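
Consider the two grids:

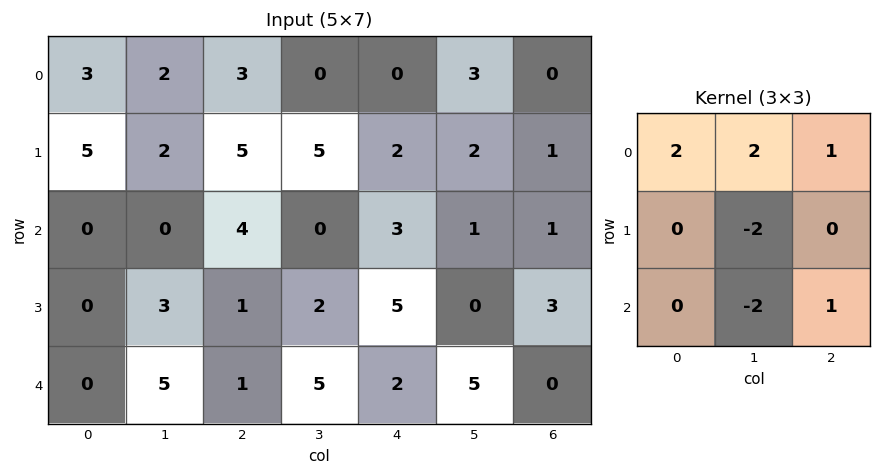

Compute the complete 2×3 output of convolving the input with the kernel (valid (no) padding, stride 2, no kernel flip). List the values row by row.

Output[0,0]: The receptive field on the input at this output position is [3 2 3 / 5 2 5 / 0 0 4]. Elementwise product with the kernel and sum: 3·2 + 2·2 + 3·1 + 2·-2 + 0·-2 + 4·1.

13 -1 1
-11 -1 -1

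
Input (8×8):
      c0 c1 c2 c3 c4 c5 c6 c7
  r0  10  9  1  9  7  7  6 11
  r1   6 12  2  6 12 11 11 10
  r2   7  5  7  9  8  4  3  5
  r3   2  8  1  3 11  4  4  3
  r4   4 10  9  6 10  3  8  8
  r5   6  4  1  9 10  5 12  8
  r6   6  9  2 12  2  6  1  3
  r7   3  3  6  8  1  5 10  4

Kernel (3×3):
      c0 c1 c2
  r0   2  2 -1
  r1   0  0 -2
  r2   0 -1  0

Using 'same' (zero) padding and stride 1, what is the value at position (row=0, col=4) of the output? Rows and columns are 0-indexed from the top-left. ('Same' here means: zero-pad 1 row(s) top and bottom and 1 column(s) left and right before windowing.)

-26

The receptive field on the zero-padded input at this output position is [0 0 0 / 9 7 7 / 6 12 11]. Elementwise product with the kernel and sum: 0·2 + 0·2 + 0·-1 + 7·-2 + 12·-1.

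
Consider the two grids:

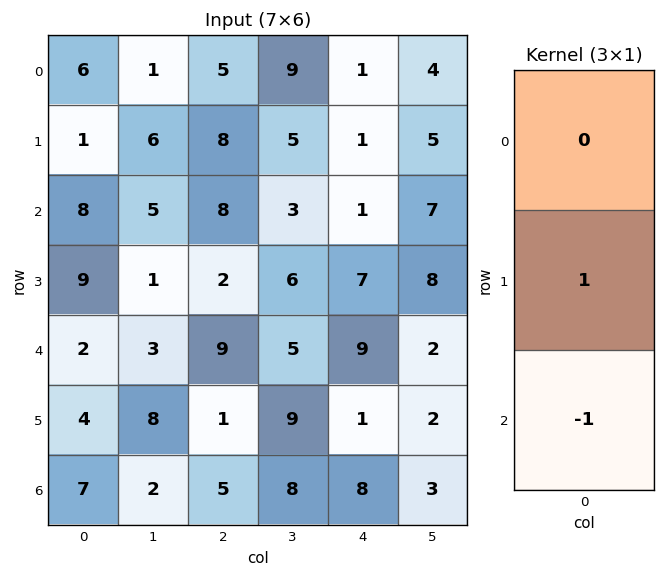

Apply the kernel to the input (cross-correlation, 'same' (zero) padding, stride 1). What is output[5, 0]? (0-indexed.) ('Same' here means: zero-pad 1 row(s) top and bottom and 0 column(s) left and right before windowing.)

-3

The receptive field on the zero-padded input at this output position is [2 / 4 / 7]. Elementwise product with the kernel and sum: 4·1 + 7·-1.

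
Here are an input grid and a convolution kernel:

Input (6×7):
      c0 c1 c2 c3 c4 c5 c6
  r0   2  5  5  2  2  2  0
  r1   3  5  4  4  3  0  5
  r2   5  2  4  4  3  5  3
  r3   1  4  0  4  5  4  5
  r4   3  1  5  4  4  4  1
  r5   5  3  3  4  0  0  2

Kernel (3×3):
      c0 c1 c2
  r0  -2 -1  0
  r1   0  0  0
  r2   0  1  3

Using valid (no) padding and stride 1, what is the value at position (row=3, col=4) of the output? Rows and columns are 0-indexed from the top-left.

The receptive field on the input at this output position is [5 4 5 / 4 4 1 / 0 0 2]. Elementwise product with the kernel and sum: 5·-2 + 4·-1 + 0·1 + 2·3.

-8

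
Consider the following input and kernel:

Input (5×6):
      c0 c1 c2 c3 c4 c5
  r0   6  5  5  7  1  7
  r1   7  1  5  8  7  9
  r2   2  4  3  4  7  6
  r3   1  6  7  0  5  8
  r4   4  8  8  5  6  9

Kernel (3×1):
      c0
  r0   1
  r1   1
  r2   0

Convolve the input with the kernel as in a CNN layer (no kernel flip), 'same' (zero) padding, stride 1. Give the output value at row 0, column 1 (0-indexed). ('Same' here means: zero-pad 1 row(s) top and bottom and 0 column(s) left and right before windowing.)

5

The receptive field on the zero-padded input at this output position is [0 / 5 / 1]. Elementwise product with the kernel and sum: 0·1 + 5·1.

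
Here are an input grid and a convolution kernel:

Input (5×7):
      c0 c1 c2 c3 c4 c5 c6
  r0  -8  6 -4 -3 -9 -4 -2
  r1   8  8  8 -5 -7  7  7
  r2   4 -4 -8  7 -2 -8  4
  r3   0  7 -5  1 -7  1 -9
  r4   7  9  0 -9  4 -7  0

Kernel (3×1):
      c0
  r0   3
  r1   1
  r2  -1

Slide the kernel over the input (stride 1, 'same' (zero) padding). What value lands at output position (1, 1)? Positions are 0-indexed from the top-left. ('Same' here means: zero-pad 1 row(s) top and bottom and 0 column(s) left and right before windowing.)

The receptive field on the zero-padded input at this output position is [6 / 8 / -4]. Elementwise product with the kernel and sum: 6·3 + 8·1 + -4·-1.

30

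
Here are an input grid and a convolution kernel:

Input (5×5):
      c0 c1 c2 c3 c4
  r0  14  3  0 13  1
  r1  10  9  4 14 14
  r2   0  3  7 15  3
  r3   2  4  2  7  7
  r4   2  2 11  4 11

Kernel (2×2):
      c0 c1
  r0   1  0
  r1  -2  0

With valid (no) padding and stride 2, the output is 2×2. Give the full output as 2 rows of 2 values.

Output[0,0]: The receptive field on the input at this output position is [14 3 / 10 9]. Elementwise product with the kernel and sum: 14·1 + 10·-2.

-6 -8
-4 3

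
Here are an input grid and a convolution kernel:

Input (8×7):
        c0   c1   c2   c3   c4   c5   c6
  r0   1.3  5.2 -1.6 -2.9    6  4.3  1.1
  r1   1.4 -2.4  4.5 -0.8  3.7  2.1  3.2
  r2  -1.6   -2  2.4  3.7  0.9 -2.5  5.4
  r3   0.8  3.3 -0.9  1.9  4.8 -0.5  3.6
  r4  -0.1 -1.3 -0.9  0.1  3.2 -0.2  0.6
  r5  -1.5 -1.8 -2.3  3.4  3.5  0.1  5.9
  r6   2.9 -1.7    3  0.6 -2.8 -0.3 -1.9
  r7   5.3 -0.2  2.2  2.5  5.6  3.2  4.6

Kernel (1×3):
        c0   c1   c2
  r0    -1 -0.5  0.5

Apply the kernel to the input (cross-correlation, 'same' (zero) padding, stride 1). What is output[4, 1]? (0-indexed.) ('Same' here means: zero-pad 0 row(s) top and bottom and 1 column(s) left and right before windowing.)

The receptive field on the zero-padded input at this output position is [-0.1 -1.3 -0.9]. Elementwise product with the kernel and sum: -0.1·-1 + -1.3·-0.5 + -0.9·0.5.

0.3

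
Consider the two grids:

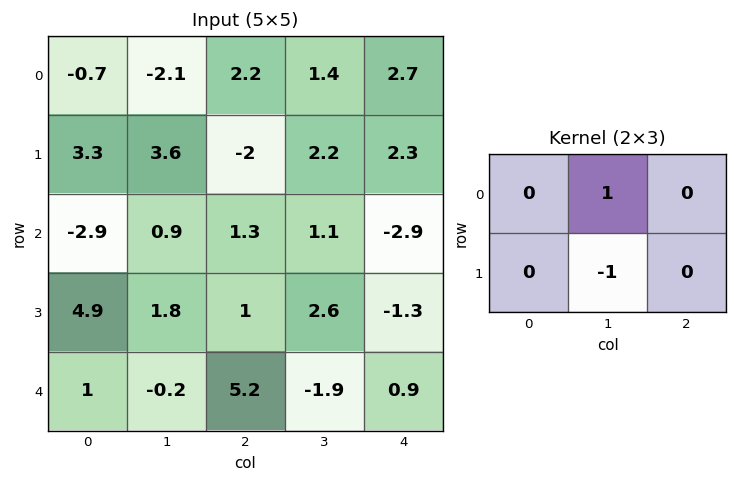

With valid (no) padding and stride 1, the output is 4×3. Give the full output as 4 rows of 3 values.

-5.7 4.2 -0.8
2.7 -3.3 1.1
-0.9 0.3 -1.5
2 -4.2 4.5

Output[0,0]: The receptive field on the input at this output position is [-0.7 -2.1 2.2 / 3.3 3.6 -2]. Elementwise product with the kernel and sum: -2.1·1 + 3.6·-1.
Output[0,1]: The receptive field on the input at this output position is [-2.1 2.2 1.4 / 3.6 -2 2.2]. Elementwise product with the kernel and sum: 2.2·1 + -2·-1.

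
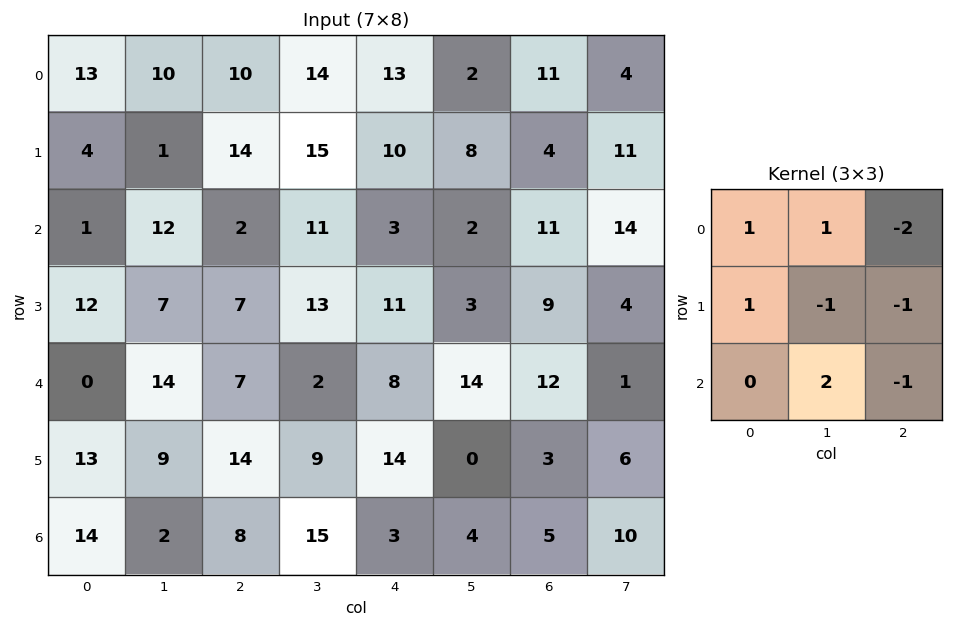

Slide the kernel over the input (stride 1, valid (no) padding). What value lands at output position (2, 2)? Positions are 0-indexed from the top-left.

The receptive field on the input at this output position is [2 11 3 / 7 13 11 / 7 2 8]. Elementwise product with the kernel and sum: 2·1 + 11·1 + 3·-2 + 7·1 + 13·-1 + 11·-1 + 2·2 + 8·-1.

-14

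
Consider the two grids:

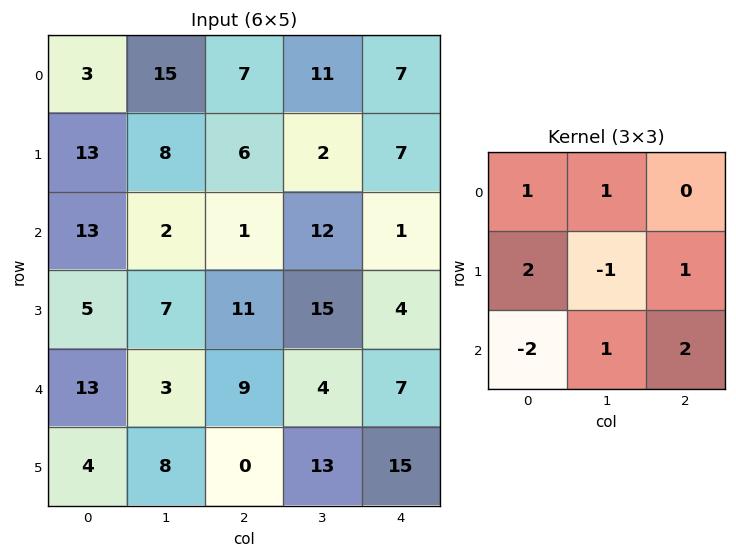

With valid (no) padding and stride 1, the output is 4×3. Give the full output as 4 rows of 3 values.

Output[0,0]: The receptive field on the input at this output position is [3 15 7 / 13 8 6 / 13 2 1]. Elementwise product with the kernel and sum: 3·1 + 15·1 + 13·2 + 8·-1 + 6·1 + 13·-2 + 2·1 + 1·2.

20 55 47
65 56 0
24 32 24
44 29 90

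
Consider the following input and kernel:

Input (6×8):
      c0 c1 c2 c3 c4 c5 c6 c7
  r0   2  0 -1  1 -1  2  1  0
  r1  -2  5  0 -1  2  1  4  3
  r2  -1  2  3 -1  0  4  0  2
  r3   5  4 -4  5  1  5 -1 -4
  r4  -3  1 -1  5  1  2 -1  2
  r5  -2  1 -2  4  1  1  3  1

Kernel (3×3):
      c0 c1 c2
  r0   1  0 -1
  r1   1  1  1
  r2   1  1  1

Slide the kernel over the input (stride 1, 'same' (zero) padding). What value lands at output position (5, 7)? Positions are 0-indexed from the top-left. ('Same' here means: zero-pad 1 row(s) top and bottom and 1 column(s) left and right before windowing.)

The receptive field on the zero-padded input at this output position is [-1 2 0 / 3 1 0 / 0 0 0]. Elementwise product with the kernel and sum: -1·1 + 0·-1 + 3·1 + 1·1 + 0·1 + 0·1 + 0·1 + 0·1.

3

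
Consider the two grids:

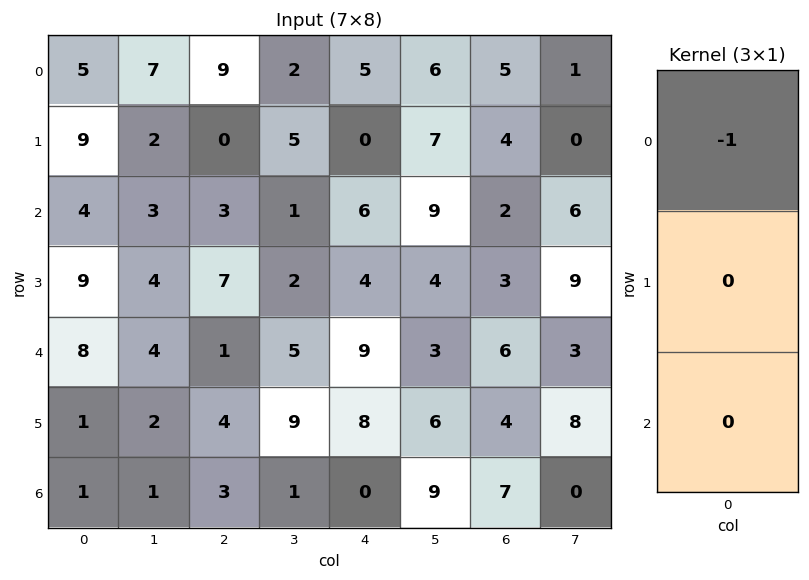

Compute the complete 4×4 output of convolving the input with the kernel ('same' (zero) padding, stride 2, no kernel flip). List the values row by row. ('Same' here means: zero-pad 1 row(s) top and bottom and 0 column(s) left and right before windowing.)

0 0 0 0
-9 0 0 -4
-9 -7 -4 -3
-1 -4 -8 -4

Output[0,0]: The receptive field on the zero-padded input at this output position is [0 / 5 / 9]. Elementwise product with the kernel and sum: 0·-1.
Output[0,1]: The receptive field on the zero-padded input at this output position is [0 / 9 / 0]. Elementwise product with the kernel and sum: 0·-1.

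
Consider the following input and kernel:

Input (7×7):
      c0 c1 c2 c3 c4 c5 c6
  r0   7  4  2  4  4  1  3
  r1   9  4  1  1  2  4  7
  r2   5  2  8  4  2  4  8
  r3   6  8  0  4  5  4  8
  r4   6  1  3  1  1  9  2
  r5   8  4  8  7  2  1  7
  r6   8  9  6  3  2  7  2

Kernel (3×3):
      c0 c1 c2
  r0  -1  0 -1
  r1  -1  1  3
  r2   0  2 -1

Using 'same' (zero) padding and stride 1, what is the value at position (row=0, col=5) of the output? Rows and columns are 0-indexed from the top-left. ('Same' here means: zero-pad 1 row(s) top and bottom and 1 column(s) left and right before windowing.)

The receptive field on the zero-padded input at this output position is [0 0 0 / 4 1 3 / 2 4 7]. Elementwise product with the kernel and sum: 0·-1 + 0·-1 + 4·-1 + 1·1 + 3·3 + 4·2 + 7·-1.

7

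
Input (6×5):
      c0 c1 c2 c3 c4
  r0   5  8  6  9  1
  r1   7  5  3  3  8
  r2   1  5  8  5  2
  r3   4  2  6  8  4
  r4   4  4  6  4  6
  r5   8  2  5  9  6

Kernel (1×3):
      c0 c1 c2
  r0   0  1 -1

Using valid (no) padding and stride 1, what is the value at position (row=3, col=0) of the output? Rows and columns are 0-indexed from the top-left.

-4

The receptive field on the input at this output position is [4 2 6]. Elementwise product with the kernel and sum: 2·1 + 6·-1.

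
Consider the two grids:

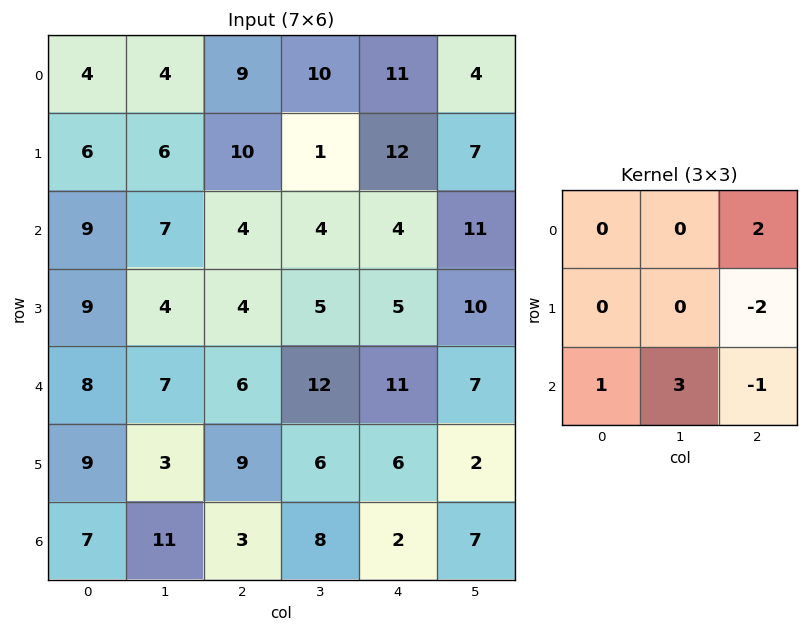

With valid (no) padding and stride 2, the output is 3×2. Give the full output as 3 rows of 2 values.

24 10
23 29
31 35

Output[0,0]: The receptive field on the input at this output position is [4 4 9 / 6 6 10 / 9 7 4]. Elementwise product with the kernel and sum: 9·2 + 10·-2 + 9·1 + 7·3 + 4·-1.
Output[0,1]: The receptive field on the input at this output position is [9 10 11 / 10 1 12 / 4 4 4]. Elementwise product with the kernel and sum: 11·2 + 12·-2 + 4·1 + 4·3 + 4·-1.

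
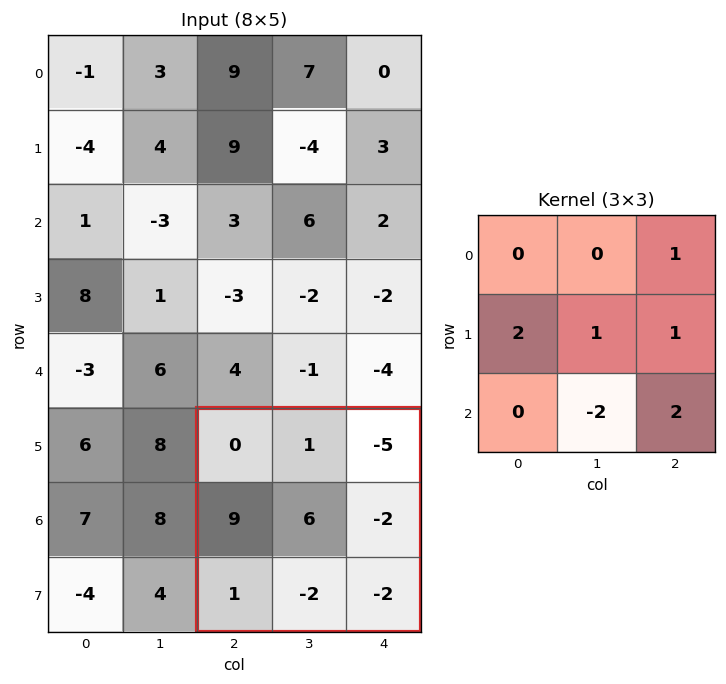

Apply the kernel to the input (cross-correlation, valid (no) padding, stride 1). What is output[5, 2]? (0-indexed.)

The receptive field on the input at this output position is [0 1 -5 / 9 6 -2 / 1 -2 -2]. Elementwise product with the kernel and sum: -5·1 + 9·2 + 6·1 + -2·1 + -2·-2 + -2·2.

17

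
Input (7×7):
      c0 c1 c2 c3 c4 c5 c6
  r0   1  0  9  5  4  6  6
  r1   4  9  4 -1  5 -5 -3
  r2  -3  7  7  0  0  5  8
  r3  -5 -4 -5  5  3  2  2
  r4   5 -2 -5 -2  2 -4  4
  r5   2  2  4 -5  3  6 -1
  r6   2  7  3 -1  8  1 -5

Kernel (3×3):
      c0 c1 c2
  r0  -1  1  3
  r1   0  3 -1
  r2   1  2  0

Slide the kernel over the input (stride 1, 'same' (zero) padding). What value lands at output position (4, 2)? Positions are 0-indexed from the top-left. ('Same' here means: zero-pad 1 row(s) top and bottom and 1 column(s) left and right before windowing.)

11

The receptive field on the zero-padded input at this output position is [-4 -5 5 / -2 -5 -2 / 2 4 -5]. Elementwise product with the kernel and sum: -4·-1 + -5·1 + 5·3 + -5·3 + -2·-1 + 2·1 + 4·2.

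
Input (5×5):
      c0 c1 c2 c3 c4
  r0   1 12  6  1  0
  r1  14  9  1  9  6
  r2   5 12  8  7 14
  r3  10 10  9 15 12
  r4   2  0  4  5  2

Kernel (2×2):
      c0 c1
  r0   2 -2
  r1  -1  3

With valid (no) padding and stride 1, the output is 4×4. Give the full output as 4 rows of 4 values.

Output[0,0]: The receptive field on the input at this output position is [1 12 / 14 9]. Elementwise product with the kernel and sum: 1·2 + 12·-2 + 14·-1 + 9·3.

-9 6 36 11
41 28 -3 41
6 25 38 7
-2 14 -1 7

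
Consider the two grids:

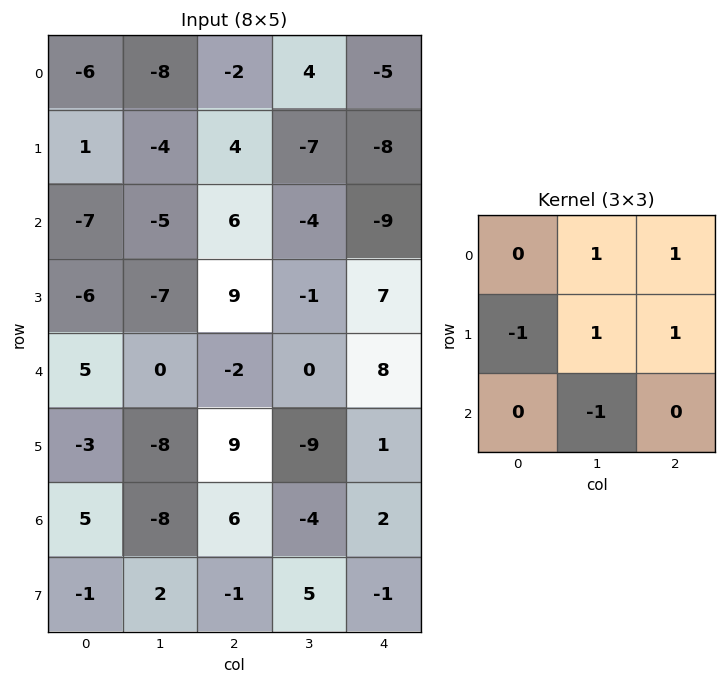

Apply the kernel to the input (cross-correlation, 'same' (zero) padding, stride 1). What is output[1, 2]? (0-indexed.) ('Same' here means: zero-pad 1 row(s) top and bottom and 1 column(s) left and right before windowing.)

-3

The receptive field on the zero-padded input at this output position is [-8 -2 4 / -4 4 -7 / -5 6 -4]. Elementwise product with the kernel and sum: -2·1 + 4·1 + -4·-1 + 4·1 + -7·1 + 6·-1.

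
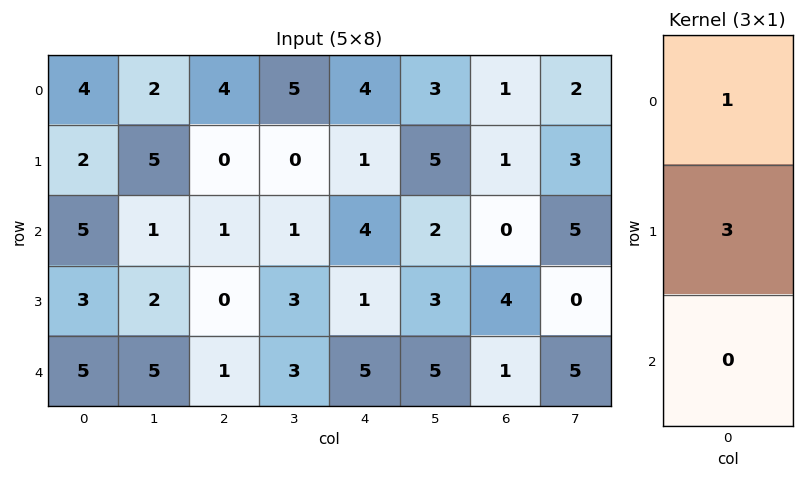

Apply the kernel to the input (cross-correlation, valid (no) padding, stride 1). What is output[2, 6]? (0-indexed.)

The receptive field on the input at this output position is [0 / 4 / 1]. Elementwise product with the kernel and sum: 0·1 + 4·3.

12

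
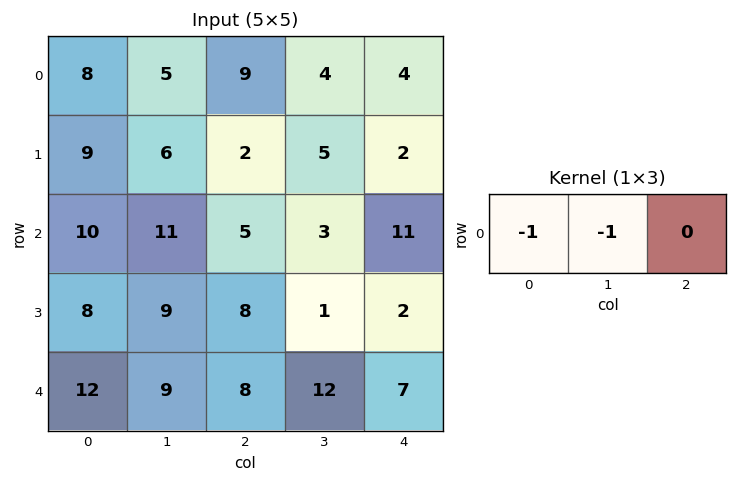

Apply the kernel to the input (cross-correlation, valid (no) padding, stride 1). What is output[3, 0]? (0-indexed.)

The receptive field on the input at this output position is [8 9 8]. Elementwise product with the kernel and sum: 8·-1 + 9·-1.

-17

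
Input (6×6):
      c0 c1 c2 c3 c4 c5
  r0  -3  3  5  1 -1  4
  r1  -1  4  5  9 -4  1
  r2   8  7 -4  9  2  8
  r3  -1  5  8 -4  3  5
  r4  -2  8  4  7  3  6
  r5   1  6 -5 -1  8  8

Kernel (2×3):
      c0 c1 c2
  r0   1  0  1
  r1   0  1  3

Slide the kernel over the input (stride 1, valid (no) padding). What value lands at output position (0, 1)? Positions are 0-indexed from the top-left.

The receptive field on the input at this output position is [3 5 1 / 4 5 9]. Elementwise product with the kernel and sum: 3·1 + 1·1 + 5·1 + 9·3.

36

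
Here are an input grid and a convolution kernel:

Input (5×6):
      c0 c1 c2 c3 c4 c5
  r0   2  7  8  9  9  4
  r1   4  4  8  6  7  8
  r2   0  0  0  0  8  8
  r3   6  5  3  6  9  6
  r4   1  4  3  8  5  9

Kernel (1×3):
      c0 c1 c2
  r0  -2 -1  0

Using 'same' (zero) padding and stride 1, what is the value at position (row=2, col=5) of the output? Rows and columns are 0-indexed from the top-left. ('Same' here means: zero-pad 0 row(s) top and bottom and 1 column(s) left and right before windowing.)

The receptive field on the zero-padded input at this output position is [8 8 0]. Elementwise product with the kernel and sum: 8·-2 + 8·-1.

-24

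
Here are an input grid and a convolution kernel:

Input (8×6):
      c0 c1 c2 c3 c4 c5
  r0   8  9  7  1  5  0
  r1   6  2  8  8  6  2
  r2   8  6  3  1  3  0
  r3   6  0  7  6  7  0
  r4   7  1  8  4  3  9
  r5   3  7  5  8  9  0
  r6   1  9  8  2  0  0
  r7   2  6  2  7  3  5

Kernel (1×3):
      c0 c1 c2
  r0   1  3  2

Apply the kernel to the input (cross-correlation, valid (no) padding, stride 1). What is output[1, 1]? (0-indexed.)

The receptive field on the input at this output position is [2 8 8]. Elementwise product with the kernel and sum: 2·1 + 8·3 + 8·2.

42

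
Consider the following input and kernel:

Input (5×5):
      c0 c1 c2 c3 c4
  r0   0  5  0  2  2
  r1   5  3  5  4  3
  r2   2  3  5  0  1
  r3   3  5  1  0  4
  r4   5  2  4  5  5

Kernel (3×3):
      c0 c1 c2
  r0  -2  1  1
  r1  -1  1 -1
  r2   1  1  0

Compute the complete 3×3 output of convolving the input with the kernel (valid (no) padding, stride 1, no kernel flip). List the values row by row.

Output[0,0]: The receptive field on the input at this output position is [0 5 0 / 5 3 5 / 2 3 5]. Elementwise product with the kernel and sum: 0·-2 + 5·1 + 0·1 + 5·-1 + 3·1 + 5·-1 + 2·1 + 3·1.
Output[0,1]: The receptive field on the input at this output position is [5 0 2 / 3 5 4 / 3 5 0]. Elementwise product with the kernel and sum: 5·-2 + 0·1 + 2·1 + 3·-1 + 5·1 + 4·-1 + 3·1 + 5·1.

3 -2 5
2 11 -8
12 1 -5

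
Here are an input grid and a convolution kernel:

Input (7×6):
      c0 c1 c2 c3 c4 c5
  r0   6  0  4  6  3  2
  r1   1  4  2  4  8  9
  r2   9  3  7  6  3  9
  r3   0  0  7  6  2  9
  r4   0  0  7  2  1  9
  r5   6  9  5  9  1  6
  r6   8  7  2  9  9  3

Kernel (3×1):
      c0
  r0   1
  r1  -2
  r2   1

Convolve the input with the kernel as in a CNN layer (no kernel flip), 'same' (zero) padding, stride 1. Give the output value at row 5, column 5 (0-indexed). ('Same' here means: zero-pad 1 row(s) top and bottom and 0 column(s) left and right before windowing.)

0

The receptive field on the zero-padded input at this output position is [9 / 6 / 3]. Elementwise product with the kernel and sum: 9·1 + 6·-2 + 3·1.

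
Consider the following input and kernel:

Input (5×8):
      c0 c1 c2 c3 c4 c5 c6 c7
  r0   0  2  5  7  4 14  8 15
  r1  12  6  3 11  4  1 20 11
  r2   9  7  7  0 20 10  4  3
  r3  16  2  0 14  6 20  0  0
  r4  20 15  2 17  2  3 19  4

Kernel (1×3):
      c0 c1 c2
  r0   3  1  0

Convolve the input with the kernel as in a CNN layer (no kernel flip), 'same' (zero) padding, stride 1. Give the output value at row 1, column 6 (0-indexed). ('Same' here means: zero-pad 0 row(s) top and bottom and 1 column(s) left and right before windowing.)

23

The receptive field on the zero-padded input at this output position is [1 20 11]. Elementwise product with the kernel and sum: 1·3 + 20·1.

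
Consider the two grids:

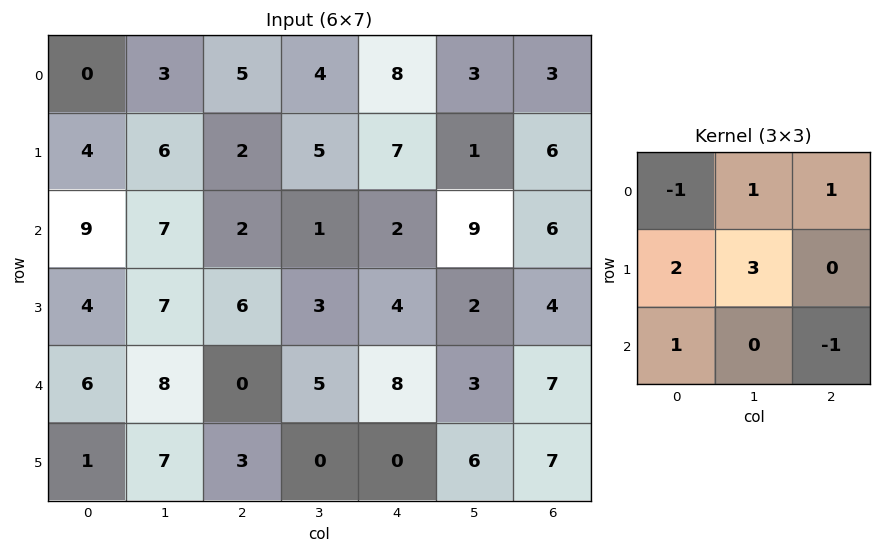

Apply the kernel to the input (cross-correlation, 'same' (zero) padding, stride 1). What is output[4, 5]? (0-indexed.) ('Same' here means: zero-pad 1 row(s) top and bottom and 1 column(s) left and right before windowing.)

20

The receptive field on the zero-padded input at this output position is [4 2 4 / 8 3 7 / 0 6 7]. Elementwise product with the kernel and sum: 4·-1 + 2·1 + 4·1 + 8·2 + 3·3 + 0·1 + 7·-1.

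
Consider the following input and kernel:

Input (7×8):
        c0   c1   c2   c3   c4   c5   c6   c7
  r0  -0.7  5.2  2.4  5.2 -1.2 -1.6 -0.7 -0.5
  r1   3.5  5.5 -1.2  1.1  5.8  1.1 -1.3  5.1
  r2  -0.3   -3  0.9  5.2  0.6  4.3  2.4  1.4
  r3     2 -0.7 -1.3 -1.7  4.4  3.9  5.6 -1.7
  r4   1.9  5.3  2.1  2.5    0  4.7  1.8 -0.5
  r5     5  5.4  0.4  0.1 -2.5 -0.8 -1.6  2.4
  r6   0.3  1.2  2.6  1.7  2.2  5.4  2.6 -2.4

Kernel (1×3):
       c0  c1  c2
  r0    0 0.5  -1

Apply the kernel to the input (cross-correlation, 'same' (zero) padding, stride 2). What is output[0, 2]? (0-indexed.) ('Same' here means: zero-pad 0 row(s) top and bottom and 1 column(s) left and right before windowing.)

The receptive field on the zero-padded input at this output position is [5.2 -1.2 -1.6]. Elementwise product with the kernel and sum: -1.2·0.5 + -1.6·-1.

1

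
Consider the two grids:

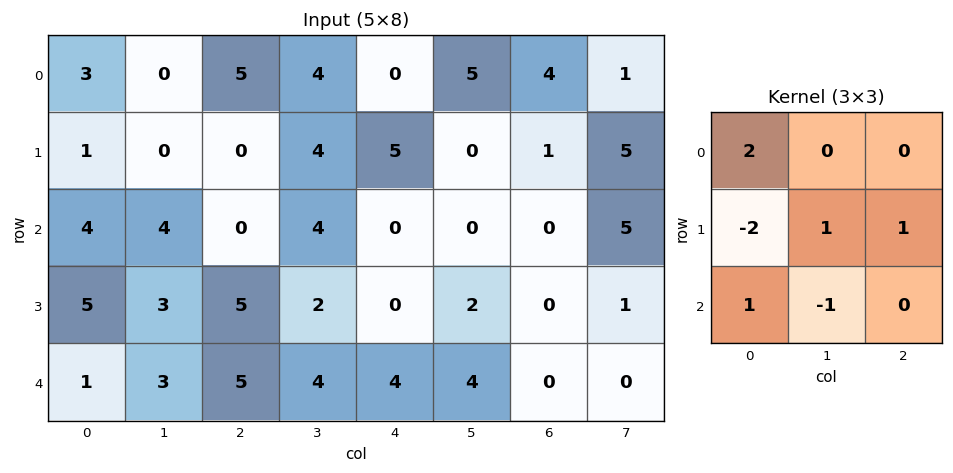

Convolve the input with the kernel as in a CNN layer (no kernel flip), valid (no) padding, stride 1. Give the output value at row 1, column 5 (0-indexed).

7

The receptive field on the input at this output position is [0 1 5 / 0 0 5 / 2 0 1]. Elementwise product with the kernel and sum: 0·2 + 0·-2 + 0·1 + 5·1 + 2·1 + 0·-1.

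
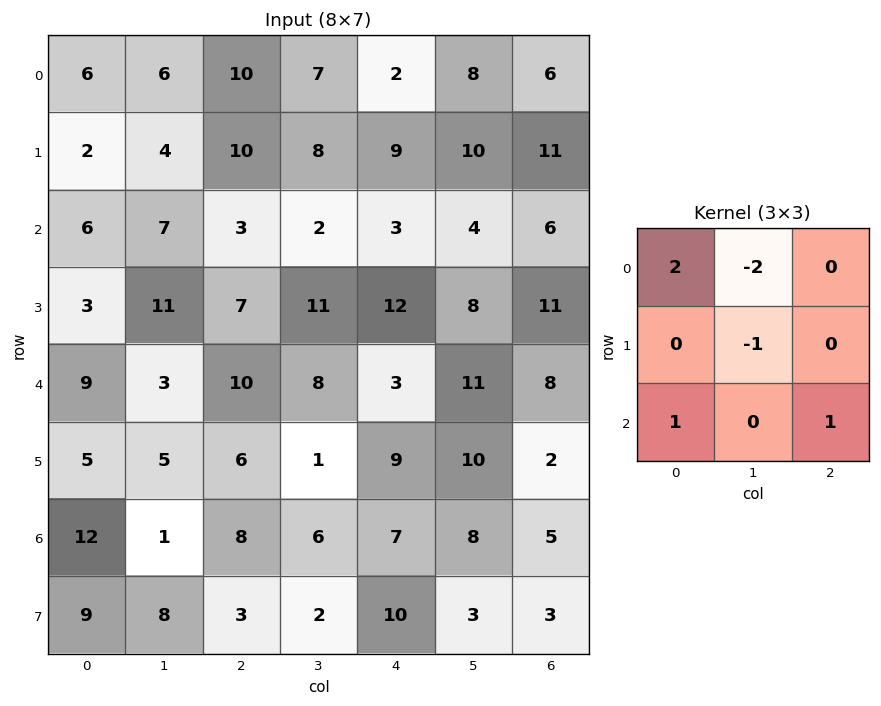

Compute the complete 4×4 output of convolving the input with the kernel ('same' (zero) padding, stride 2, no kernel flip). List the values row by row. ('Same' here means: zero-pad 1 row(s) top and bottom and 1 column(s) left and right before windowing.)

Output[0,0]: The receptive field on the zero-padded input at this output position is [0 0 0 / 0 6 6 / 0 2 4]. Elementwise product with the kernel and sum: 0·2 + 0·-2 + 6·-1 + 0·1 + 4·1.

-2 2 16 4
1 7 14 0
-10 4 6 -4
-14 0 -18 14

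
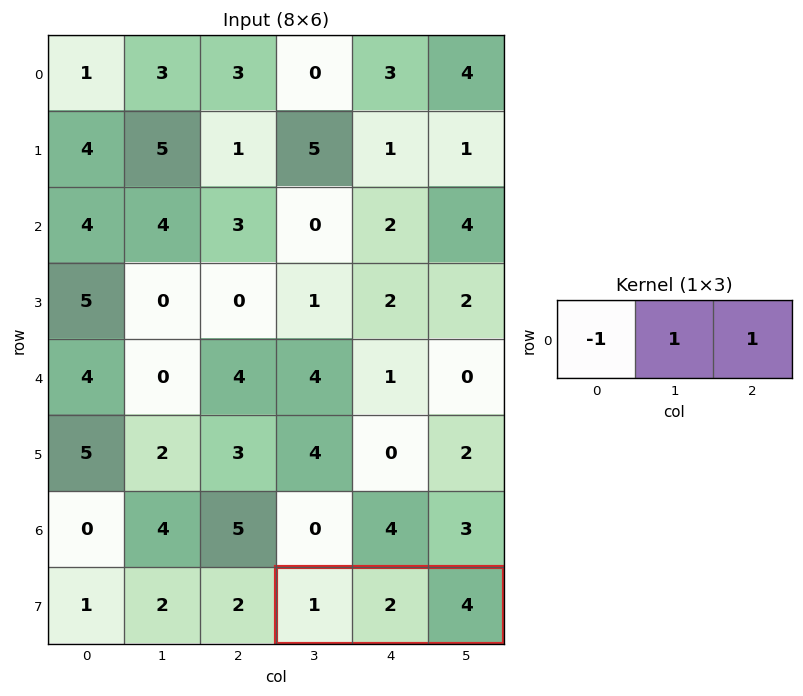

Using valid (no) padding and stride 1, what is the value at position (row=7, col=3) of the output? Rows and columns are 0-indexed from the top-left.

The receptive field on the input at this output position is [1 2 4]. Elementwise product with the kernel and sum: 1·-1 + 2·1 + 4·1.

5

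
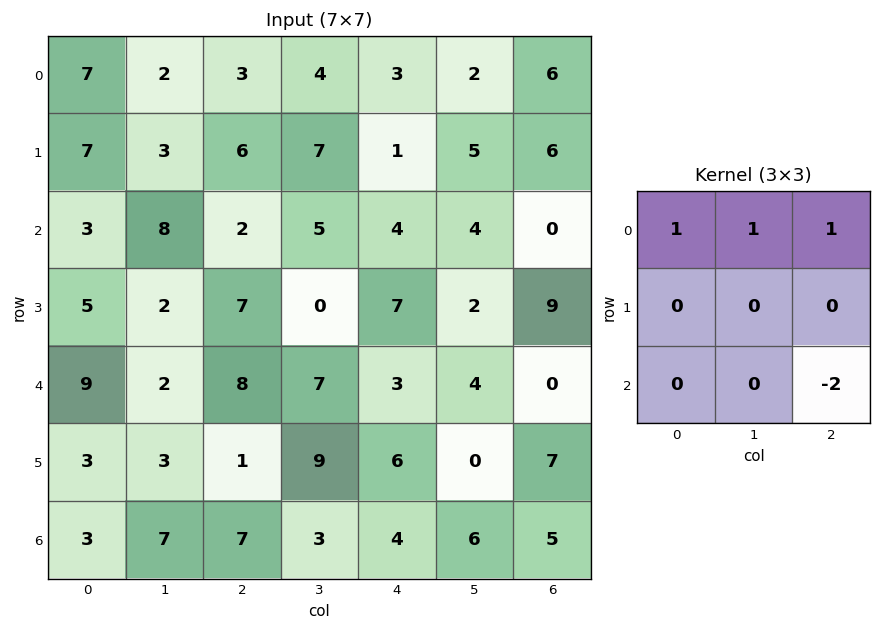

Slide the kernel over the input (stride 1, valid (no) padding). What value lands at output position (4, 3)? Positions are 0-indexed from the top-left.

The receptive field on the input at this output position is [7 3 4 / 9 6 0 / 3 4 6]. Elementwise product with the kernel and sum: 7·1 + 3·1 + 4·1 + 6·-2.

2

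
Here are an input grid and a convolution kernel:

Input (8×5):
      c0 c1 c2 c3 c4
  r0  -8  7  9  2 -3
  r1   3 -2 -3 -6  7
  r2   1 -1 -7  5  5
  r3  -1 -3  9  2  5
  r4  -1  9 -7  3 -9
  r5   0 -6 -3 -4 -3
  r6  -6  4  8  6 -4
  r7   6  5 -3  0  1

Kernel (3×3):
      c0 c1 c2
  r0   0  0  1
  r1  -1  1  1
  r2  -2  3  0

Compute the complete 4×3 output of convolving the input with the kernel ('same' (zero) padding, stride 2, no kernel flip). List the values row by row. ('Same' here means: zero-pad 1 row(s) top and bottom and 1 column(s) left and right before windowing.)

Output[0,0]: The receptive field on the zero-padded input at this output position is [0 0 0 / 0 -8 7 / 0 3 -2]. Elementwise product with the kernel and sum: 0·1 + 0·-1 + -8·1 + 7·1 + 0·-2 + 3·3.

8 -1 28
-5 26 11
5 -8 -13
10 -13 -7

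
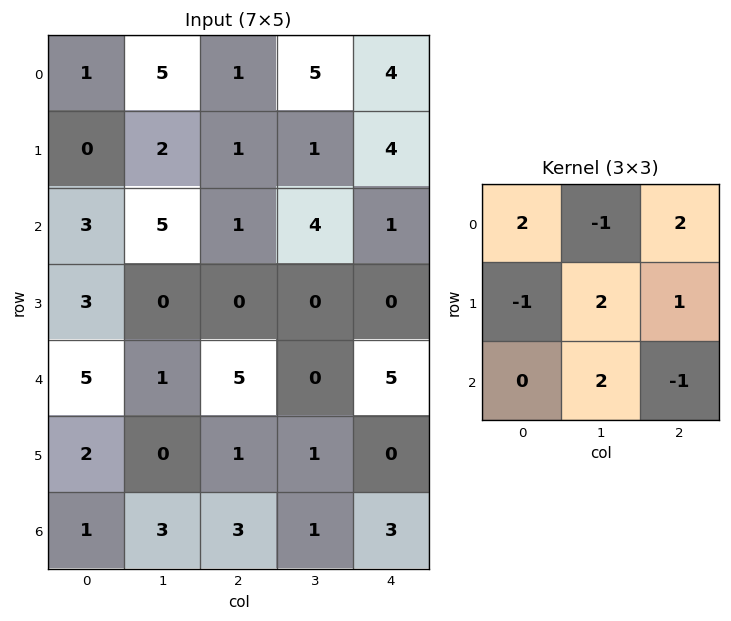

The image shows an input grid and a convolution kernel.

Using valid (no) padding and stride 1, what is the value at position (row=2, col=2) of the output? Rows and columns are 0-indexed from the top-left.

-5

The receptive field on the input at this output position is [1 4 1 / 0 0 0 / 5 0 5]. Elementwise product with the kernel and sum: 1·2 + 4·-1 + 1·2 + 0·-1 + 0·2 + 0·1 + 0·2 + 5·-1.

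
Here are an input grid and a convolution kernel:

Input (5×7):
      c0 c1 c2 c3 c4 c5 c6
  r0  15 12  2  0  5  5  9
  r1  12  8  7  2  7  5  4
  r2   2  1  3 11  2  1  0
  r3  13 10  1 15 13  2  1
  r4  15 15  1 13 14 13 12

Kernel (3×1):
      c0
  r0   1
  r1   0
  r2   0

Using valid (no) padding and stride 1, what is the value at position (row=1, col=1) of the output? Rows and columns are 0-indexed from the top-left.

The receptive field on the input at this output position is [8 / 1 / 10]. Elementwise product with the kernel and sum: 8·1.

8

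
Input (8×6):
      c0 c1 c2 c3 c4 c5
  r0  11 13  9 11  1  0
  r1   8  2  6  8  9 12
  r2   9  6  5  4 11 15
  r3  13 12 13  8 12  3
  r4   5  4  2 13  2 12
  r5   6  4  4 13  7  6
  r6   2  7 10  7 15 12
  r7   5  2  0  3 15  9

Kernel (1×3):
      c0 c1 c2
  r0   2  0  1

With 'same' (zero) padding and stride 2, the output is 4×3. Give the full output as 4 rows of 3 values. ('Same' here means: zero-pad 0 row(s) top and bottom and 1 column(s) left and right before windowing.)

Output[0,0]: The receptive field on the zero-padded input at this output position is [0 11 13]. Elementwise product with the kernel and sum: 0·2 + 13·1.
Output[0,1]: The receptive field on the zero-padded input at this output position is [13 9 11]. Elementwise product with the kernel and sum: 13·2 + 11·1.

13 37 22
6 16 23
4 21 38
7 21 26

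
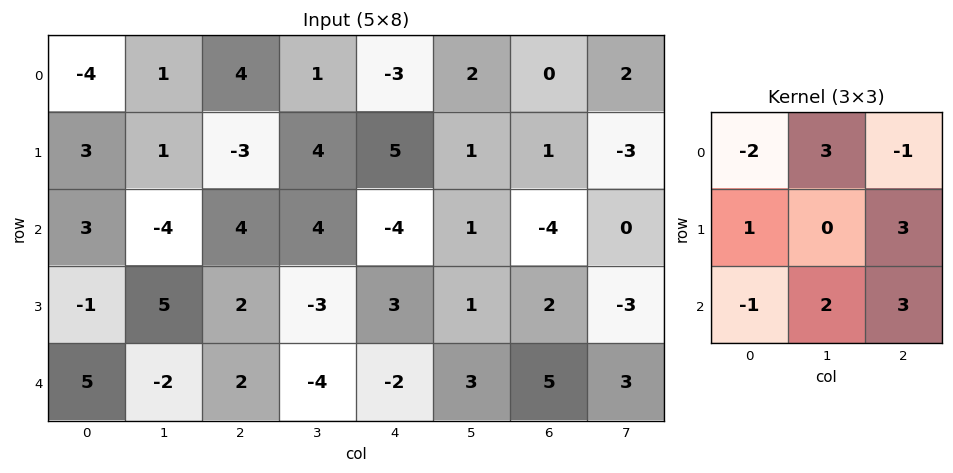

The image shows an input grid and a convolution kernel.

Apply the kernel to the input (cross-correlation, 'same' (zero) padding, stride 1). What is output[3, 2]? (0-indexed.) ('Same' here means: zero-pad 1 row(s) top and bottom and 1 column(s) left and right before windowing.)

The receptive field on the zero-padded input at this output position is [-4 4 4 / 5 2 -3 / -2 2 -4]. Elementwise product with the kernel and sum: -4·-2 + 4·3 + 4·-1 + 5·1 + -3·3 + -2·-1 + 2·2 + -4·3.

6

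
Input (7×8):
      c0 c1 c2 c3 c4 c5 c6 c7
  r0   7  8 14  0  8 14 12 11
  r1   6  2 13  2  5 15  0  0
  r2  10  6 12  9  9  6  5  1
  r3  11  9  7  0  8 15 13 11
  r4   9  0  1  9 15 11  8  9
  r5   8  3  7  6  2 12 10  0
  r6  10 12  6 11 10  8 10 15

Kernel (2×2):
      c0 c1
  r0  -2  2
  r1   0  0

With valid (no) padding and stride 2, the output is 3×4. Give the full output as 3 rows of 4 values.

2 -28 12 -2
-8 -6 -6 -8
-18 16 -8 2

Output[0,0]: The receptive field on the input at this output position is [7 8 / 6 2]. Elementwise product with the kernel and sum: 7·-2 + 8·2.
Output[0,1]: The receptive field on the input at this output position is [14 0 / 13 2]. Elementwise product with the kernel and sum: 14·-2 + 0·2.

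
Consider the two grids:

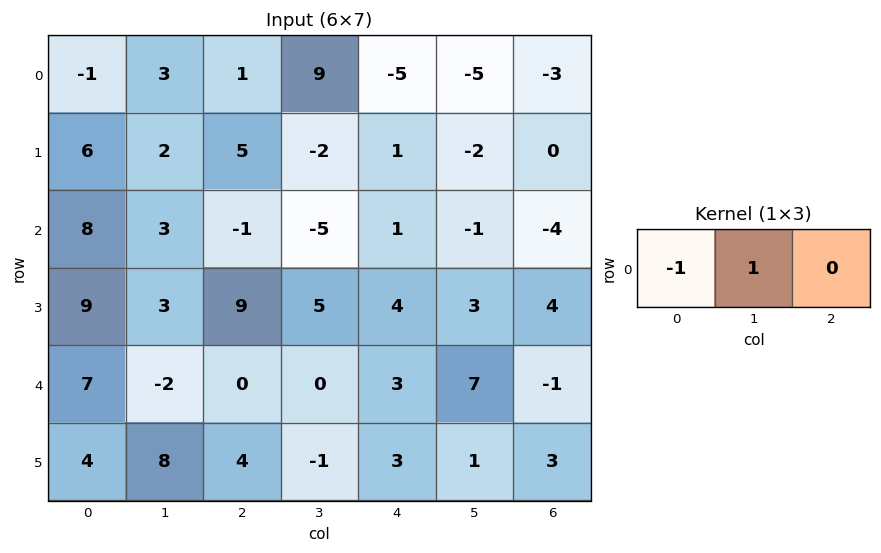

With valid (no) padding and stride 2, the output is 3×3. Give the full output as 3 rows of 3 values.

4 8 0
-5 -4 -2
-9 0 4

Output[0,0]: The receptive field on the input at this output position is [-1 3 1]. Elementwise product with the kernel and sum: -1·-1 + 3·1.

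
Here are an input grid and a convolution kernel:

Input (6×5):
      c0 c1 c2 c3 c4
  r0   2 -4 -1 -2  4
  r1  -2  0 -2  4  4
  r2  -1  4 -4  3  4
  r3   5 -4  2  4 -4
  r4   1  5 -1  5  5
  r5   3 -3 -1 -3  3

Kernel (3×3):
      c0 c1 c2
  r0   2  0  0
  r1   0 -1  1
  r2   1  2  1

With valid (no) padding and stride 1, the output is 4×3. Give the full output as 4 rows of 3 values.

5 -3 4
-13 11 3
14 18 -2
0 -10 0

Output[0,0]: The receptive field on the input at this output position is [2 -4 -1 / -2 0 -2 / -1 4 -4]. Elementwise product with the kernel and sum: 2·2 + 0·-1 + -2·1 + -1·1 + 4·2 + -4·1.
Output[0,1]: The receptive field on the input at this output position is [-4 -1 -2 / 0 -2 4 / 4 -4 3]. Elementwise product with the kernel and sum: -4·2 + -2·-1 + 4·1 + 4·1 + -4·2 + 3·1.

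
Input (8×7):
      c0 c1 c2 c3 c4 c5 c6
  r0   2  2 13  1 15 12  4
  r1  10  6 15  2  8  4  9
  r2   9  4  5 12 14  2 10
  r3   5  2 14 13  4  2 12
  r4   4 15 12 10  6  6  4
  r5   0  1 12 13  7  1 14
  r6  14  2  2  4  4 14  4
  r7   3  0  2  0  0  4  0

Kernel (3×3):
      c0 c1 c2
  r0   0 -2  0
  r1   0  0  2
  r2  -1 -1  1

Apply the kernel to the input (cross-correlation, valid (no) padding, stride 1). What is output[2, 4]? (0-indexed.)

The receptive field on the input at this output position is [14 2 10 / 4 2 12 / 6 6 4]. Elementwise product with the kernel and sum: 2·-2 + 12·2 + 6·-1 + 6·-1 + 4·1.

12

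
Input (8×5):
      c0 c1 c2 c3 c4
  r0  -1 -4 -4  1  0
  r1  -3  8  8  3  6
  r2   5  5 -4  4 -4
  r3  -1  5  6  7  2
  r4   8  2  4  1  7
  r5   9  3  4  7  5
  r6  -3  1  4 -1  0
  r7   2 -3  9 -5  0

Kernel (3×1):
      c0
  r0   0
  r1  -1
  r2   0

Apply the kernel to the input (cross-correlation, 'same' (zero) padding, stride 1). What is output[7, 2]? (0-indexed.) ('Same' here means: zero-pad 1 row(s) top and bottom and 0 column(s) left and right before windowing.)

-9

The receptive field on the zero-padded input at this output position is [4 / 9 / 0]. Elementwise product with the kernel and sum: 9·-1.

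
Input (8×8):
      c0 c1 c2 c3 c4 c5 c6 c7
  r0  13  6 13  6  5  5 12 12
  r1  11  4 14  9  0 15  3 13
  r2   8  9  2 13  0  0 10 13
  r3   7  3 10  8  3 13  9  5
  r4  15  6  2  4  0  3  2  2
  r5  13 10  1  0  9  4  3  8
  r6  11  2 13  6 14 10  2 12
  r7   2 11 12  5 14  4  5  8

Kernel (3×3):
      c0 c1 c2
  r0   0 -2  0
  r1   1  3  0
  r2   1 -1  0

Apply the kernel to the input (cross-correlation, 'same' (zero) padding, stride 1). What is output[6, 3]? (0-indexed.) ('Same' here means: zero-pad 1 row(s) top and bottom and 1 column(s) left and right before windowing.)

38

The receptive field on the zero-padded input at this output position is [1 0 9 / 13 6 14 / 12 5 14]. Elementwise product with the kernel and sum: 0·-2 + 13·1 + 6·3 + 12·1 + 5·-1.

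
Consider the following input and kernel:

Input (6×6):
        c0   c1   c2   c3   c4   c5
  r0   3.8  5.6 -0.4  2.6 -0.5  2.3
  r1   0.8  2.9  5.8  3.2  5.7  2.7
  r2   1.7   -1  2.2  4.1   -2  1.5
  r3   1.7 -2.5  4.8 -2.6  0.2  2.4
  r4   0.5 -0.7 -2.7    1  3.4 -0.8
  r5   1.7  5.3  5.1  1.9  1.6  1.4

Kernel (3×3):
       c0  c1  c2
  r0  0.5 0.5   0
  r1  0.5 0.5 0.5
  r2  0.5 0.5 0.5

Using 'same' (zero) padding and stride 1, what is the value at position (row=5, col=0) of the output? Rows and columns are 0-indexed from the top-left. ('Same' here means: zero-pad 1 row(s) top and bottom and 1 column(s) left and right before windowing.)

The receptive field on the zero-padded input at this output position is [0 0.5 -0.7 / 0 1.7 5.3 / 0 0 0]. Elementwise product with the kernel and sum: 0·0.5 + 0.5·0.5 + 0·0.5 + 1.7·0.5 + 5.3·0.5 + 0·0.5 + 0·0.5 + 0·0.5.

3.75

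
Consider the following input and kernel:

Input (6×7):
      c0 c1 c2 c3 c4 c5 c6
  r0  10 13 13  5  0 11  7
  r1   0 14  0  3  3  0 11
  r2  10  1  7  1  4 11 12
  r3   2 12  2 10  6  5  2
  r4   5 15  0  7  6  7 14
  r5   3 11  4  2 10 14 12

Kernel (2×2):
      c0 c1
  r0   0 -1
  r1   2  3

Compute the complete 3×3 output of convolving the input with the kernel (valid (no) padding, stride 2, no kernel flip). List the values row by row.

29 4 -5
39 33 16
24 7 55

Output[0,0]: The receptive field on the input at this output position is [10 13 / 0 14]. Elementwise product with the kernel and sum: 13·-1 + 0·2 + 14·3.
Output[0,1]: The receptive field on the input at this output position is [13 5 / 0 3]. Elementwise product with the kernel and sum: 5·-1 + 0·2 + 3·3.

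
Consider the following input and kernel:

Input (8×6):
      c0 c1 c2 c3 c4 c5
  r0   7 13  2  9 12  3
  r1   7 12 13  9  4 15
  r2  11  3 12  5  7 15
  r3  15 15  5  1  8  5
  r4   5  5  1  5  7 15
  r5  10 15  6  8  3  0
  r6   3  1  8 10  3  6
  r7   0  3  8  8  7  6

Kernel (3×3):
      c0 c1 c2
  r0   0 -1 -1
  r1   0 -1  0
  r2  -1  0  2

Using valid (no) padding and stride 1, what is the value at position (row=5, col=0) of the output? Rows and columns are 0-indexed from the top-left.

The receptive field on the input at this output position is [10 15 6 / 3 1 8 / 0 3 8]. Elementwise product with the kernel and sum: 15·-1 + 6·-1 + 1·-1 + 0·-1 + 8·2.

-6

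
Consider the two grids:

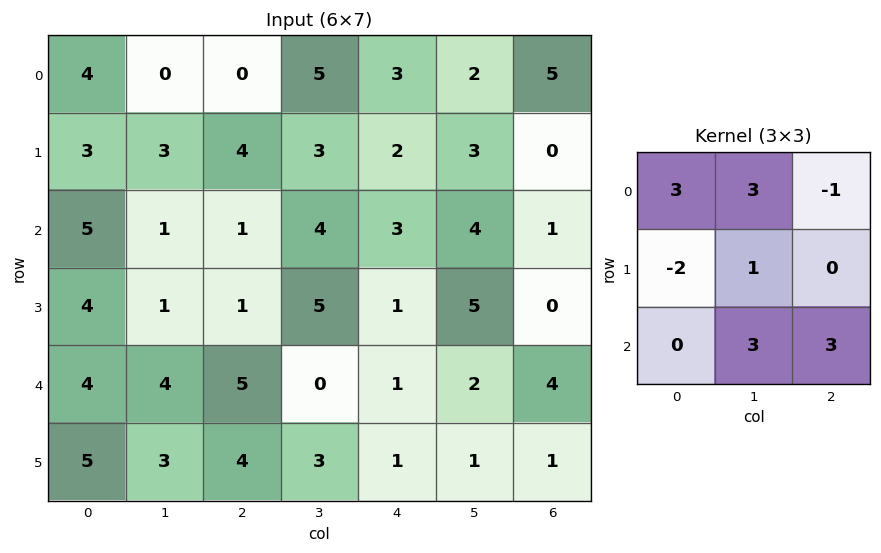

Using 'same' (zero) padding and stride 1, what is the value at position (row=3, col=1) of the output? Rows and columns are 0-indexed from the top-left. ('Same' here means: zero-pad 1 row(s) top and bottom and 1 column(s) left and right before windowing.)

The receptive field on the zero-padded input at this output position is [5 1 1 / 4 1 1 / 4 4 5]. Elementwise product with the kernel and sum: 5·3 + 1·3 + 1·-1 + 4·-2 + 1·1 + 4·3 + 5·3.

37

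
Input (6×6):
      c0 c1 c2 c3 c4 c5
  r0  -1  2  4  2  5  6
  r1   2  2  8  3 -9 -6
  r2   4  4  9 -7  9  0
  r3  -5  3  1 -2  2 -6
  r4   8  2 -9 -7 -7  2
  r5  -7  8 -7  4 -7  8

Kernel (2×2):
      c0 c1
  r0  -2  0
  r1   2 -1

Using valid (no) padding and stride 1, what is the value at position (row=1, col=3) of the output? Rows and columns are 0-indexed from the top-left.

-29

The receptive field on the input at this output position is [3 -9 / -7 9]. Elementwise product with the kernel and sum: 3·-2 + -7·2 + 9·-1.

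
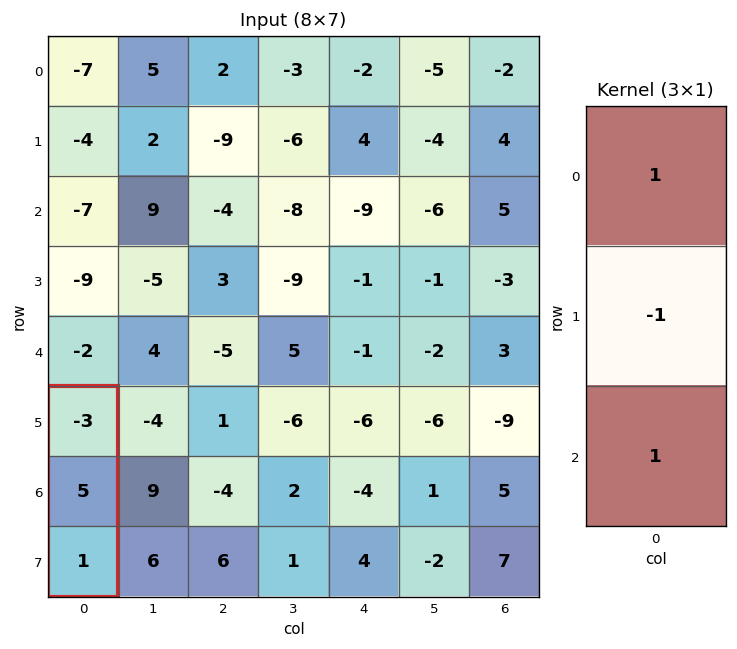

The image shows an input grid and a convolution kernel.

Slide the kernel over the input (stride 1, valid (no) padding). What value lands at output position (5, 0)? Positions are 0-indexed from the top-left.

The receptive field on the input at this output position is [-3 / 5 / 1]. Elementwise product with the kernel and sum: -3·1 + 5·-1 + 1·1.

-7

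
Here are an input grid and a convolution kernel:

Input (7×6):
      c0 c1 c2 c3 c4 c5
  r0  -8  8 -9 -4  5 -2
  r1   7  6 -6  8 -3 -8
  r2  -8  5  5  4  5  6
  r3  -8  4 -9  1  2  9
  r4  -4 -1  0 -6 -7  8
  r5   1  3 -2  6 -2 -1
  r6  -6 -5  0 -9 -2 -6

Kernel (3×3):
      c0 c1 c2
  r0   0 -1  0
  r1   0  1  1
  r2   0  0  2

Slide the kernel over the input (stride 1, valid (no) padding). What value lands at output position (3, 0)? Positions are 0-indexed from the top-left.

-9

The receptive field on the input at this output position is [-8 4 -9 / -4 -1 0 / 1 3 -2]. Elementwise product with the kernel and sum: 4·-1 + -1·1 + 0·1 + -2·2.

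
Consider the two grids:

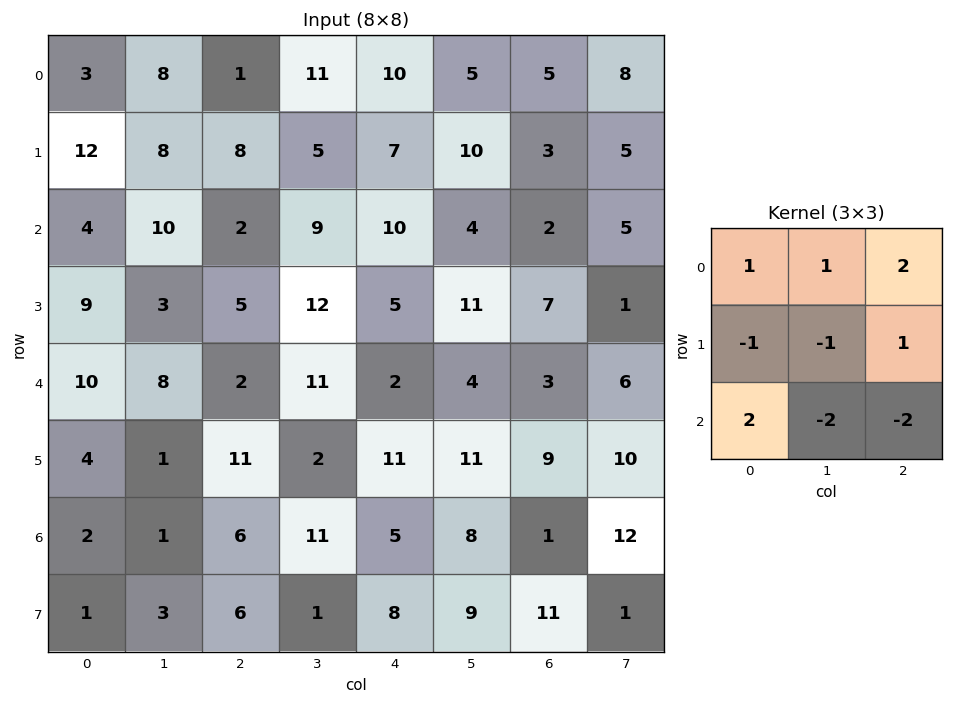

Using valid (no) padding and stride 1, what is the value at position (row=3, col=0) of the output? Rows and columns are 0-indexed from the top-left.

The receptive field on the input at this output position is [9 3 5 / 10 8 2 / 4 1 11]. Elementwise product with the kernel and sum: 9·1 + 3·1 + 5·2 + 10·-1 + 8·-1 + 2·1 + 4·2 + 1·-2 + 11·-2.

-10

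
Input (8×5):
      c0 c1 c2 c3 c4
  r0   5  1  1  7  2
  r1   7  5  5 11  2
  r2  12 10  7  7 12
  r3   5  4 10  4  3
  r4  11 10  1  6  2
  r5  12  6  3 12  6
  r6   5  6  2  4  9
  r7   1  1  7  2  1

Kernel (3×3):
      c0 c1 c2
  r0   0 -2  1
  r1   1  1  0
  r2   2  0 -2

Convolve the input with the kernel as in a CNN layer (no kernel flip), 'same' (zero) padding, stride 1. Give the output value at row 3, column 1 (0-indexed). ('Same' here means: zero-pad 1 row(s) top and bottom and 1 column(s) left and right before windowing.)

16

The receptive field on the zero-padded input at this output position is [12 10 7 / 5 4 10 / 11 10 1]. Elementwise product with the kernel and sum: 10·-2 + 7·1 + 5·1 + 4·1 + 11·2 + 1·-2.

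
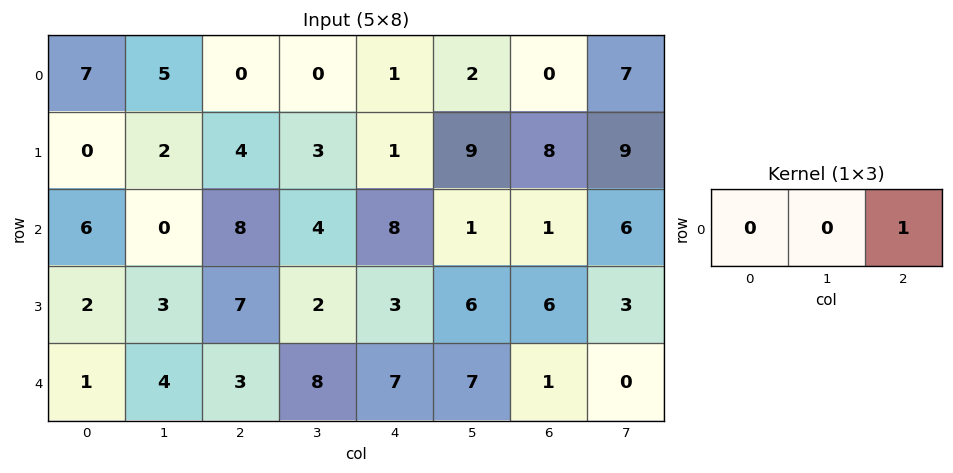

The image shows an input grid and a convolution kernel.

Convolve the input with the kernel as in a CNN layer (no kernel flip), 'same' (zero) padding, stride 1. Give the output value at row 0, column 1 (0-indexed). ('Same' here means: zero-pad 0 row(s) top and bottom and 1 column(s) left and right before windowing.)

0

The receptive field on the zero-padded input at this output position is [7 5 0]. Elementwise product with the kernel and sum: 0·1.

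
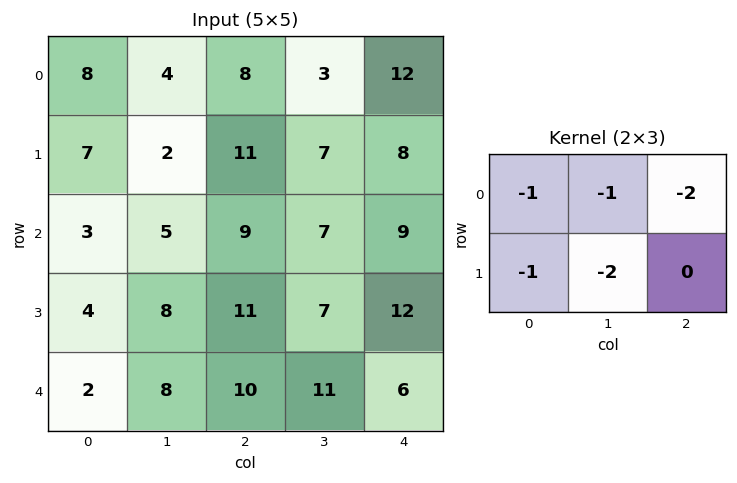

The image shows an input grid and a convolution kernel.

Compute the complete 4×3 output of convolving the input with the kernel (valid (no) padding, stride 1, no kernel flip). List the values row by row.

-39 -42 -60
-44 -50 -57
-46 -58 -59
-52 -61 -74

Output[0,0]: The receptive field on the input at this output position is [8 4 8 / 7 2 11]. Elementwise product with the kernel and sum: 8·-1 + 4·-1 + 8·-2 + 7·-1 + 2·-2.
Output[0,1]: The receptive field on the input at this output position is [4 8 3 / 2 11 7]. Elementwise product with the kernel and sum: 4·-1 + 8·-1 + 3·-2 + 2·-1 + 11·-2.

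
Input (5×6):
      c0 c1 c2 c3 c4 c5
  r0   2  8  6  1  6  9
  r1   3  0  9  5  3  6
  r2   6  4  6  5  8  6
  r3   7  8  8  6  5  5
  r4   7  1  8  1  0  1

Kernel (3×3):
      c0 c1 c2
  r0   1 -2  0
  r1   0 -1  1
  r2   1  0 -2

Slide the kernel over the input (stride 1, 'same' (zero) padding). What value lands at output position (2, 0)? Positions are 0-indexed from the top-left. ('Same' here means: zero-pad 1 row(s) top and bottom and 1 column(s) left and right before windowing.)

The receptive field on the zero-padded input at this output position is [0 3 0 / 0 6 4 / 0 7 8]. Elementwise product with the kernel and sum: 0·1 + 3·-2 + 6·-1 + 4·1 + 0·1 + 8·-2.

-24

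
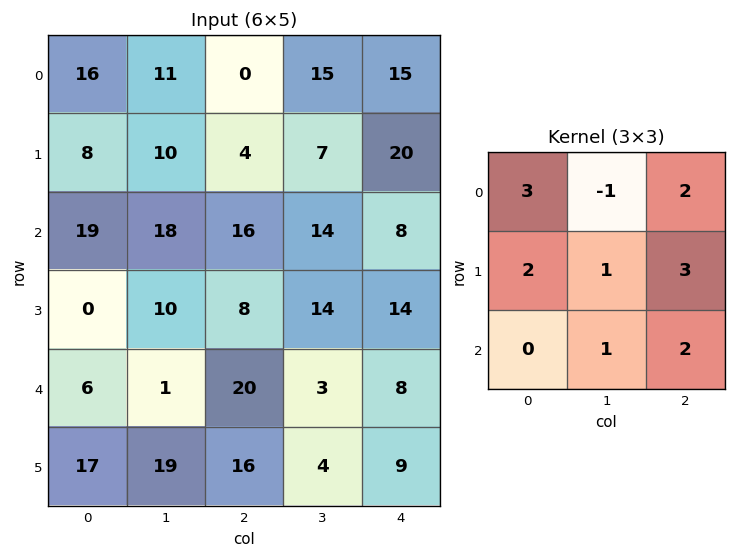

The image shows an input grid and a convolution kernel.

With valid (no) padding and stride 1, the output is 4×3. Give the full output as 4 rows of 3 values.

Output[0,0]: The receptive field on the input at this output position is [16 11 0 / 8 10 4 / 19 18 16]. Elementwise product with the kernel and sum: 16·3 + 11·-1 + 0·2 + 8·2 + 10·1 + 4·3 + 18·1 + 16·2.
Output[0,1]: The receptive field on the input at this output position is [11 0 15 / 10 4 7 / 18 16 14]. Elementwise product with the kernel and sum: 11·3 + 0·-1 + 15·2 + 10·2 + 4·1 + 7·3 + 16·1 + 14·2.

125 152 120
152 170 157
146 162 141
130 105 127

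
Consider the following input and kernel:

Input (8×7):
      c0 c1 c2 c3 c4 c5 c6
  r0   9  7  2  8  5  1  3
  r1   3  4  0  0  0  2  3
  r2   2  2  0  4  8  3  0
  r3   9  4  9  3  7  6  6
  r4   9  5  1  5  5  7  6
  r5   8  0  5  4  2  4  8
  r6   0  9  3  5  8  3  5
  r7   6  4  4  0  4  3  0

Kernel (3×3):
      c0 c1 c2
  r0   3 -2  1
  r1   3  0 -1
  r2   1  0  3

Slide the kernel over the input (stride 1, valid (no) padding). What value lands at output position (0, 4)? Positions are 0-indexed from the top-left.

The receptive field on the input at this output position is [5 1 3 / 0 2 3 / 8 3 0]. Elementwise product with the kernel and sum: 5·3 + 1·-2 + 3·1 + 0·3 + 3·-1 + 8·1 + 0·3.

21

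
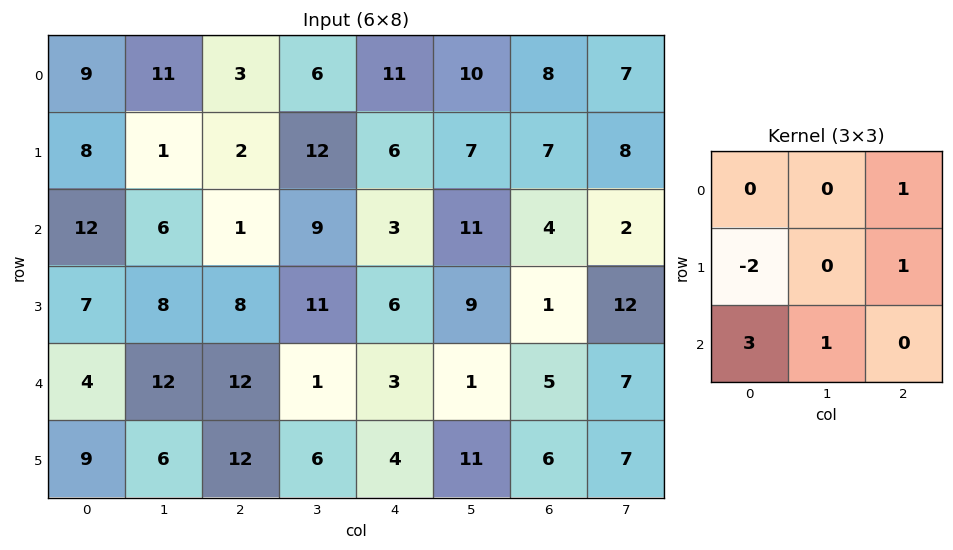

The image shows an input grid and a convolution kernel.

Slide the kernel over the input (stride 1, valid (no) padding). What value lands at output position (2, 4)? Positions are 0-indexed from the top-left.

The receptive field on the input at this output position is [3 11 4 / 6 9 1 / 3 1 5]. Elementwise product with the kernel and sum: 4·1 + 6·-2 + 1·1 + 3·3 + 1·1.

3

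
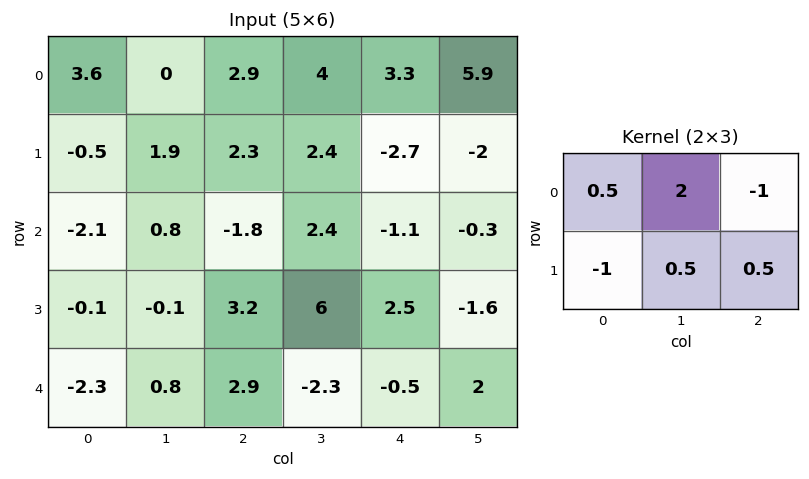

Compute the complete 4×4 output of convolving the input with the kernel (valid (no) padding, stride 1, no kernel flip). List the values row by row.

1.5 2.25 3.7 -2.05
2.85 2.65 11.1 -5.3
4 -0.9 6.05 -6.25
0.7 -0.15 6.8 12.65

Output[0,0]: The receptive field on the input at this output position is [3.6 0 2.9 / -0.5 1.9 2.3]. Elementwise product with the kernel and sum: 3.6·0.5 + 0·2 + 2.9·-1 + -0.5·-1 + 1.9·0.5 + 2.3·0.5.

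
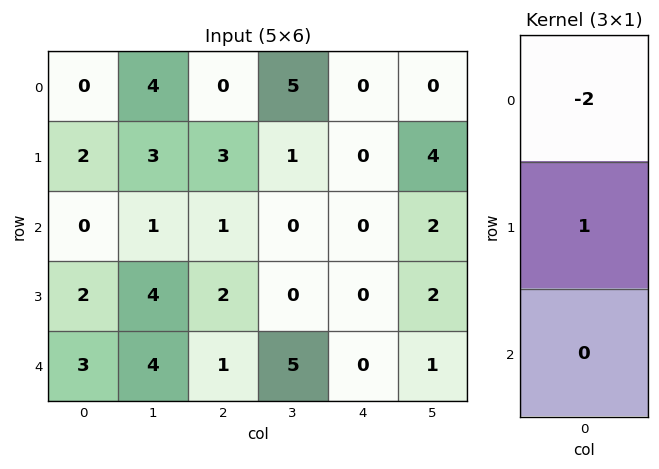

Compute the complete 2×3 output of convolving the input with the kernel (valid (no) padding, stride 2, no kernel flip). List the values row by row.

2 3 0
2 0 0

Output[0,0]: The receptive field on the input at this output position is [0 / 2 / 0]. Elementwise product with the kernel and sum: 0·-2 + 2·1.
Output[0,1]: The receptive field on the input at this output position is [0 / 3 / 1]. Elementwise product with the kernel and sum: 0·-2 + 3·1.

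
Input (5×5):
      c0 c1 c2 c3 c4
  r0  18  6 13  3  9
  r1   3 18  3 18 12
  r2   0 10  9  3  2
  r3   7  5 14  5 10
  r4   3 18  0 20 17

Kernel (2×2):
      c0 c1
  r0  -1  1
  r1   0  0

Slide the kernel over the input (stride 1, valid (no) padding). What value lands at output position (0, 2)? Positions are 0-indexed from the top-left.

The receptive field on the input at this output position is [13 3 / 3 18]. Elementwise product with the kernel and sum: 13·-1 + 3·1.

-10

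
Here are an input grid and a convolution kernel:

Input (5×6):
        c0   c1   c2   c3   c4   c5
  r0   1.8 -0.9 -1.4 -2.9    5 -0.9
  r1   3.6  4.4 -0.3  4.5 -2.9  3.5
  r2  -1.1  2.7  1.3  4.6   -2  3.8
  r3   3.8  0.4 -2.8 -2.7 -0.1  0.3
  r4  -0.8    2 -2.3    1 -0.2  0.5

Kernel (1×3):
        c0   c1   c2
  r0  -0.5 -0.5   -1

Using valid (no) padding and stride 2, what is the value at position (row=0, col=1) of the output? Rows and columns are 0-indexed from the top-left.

-2.85

The receptive field on the input at this output position is [-1.4 -2.9 5]. Elementwise product with the kernel and sum: -1.4·-0.5 + -2.9·-0.5 + 5·-1.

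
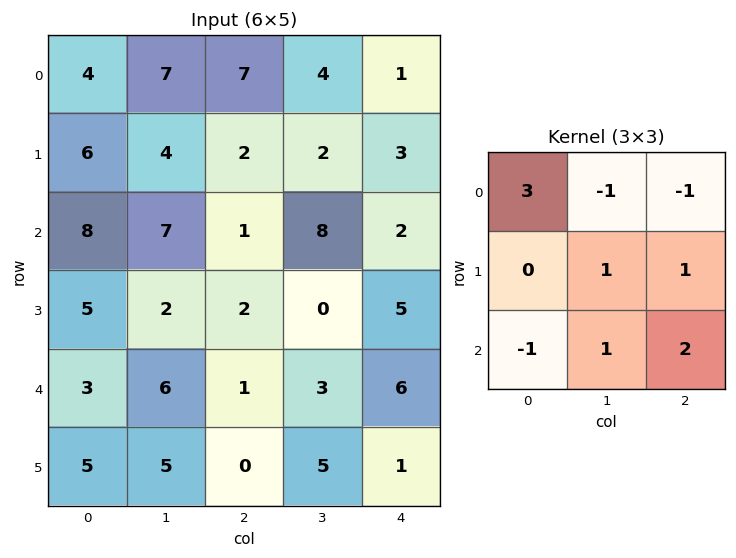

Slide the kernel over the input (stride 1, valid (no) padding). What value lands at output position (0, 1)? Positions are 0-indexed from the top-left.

24

The receptive field on the input at this output position is [7 7 4 / 4 2 2 / 7 1 8]. Elementwise product with the kernel and sum: 7·3 + 7·-1 + 4·-1 + 2·1 + 2·1 + 7·-1 + 1·1 + 8·2.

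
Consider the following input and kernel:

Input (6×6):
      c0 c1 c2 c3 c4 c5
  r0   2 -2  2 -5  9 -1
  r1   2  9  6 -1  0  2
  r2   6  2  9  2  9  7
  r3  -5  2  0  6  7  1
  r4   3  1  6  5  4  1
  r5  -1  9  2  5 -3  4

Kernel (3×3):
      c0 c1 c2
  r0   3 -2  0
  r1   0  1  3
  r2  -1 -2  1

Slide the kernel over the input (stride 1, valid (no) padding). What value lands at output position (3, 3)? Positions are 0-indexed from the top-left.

The receptive field on the input at this output position is [6 7 1 / 5 4 1 / 5 -3 4]. Elementwise product with the kernel and sum: 6·3 + 7·-2 + 4·1 + 1·3 + 5·-1 + -3·-2 + 4·1.

16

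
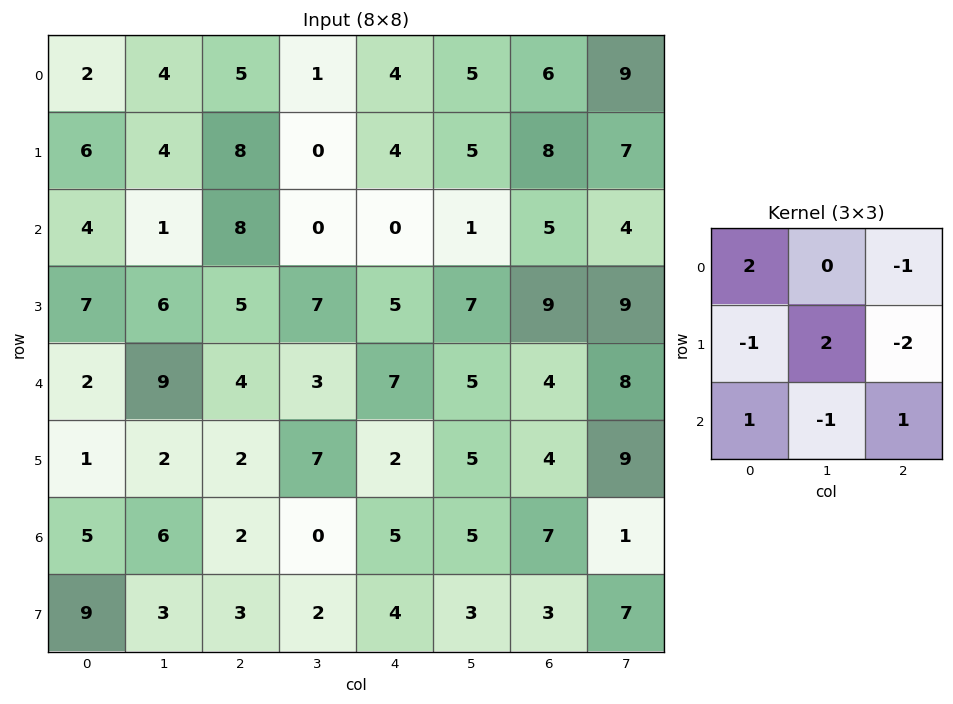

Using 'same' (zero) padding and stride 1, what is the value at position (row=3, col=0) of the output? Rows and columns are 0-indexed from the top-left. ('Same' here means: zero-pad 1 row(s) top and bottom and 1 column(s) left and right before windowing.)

The receptive field on the zero-padded input at this output position is [0 4 1 / 0 7 6 / 0 2 9]. Elementwise product with the kernel and sum: 0·2 + 1·-1 + 0·-1 + 7·2 + 6·-2 + 0·1 + 2·-1 + 9·1.

8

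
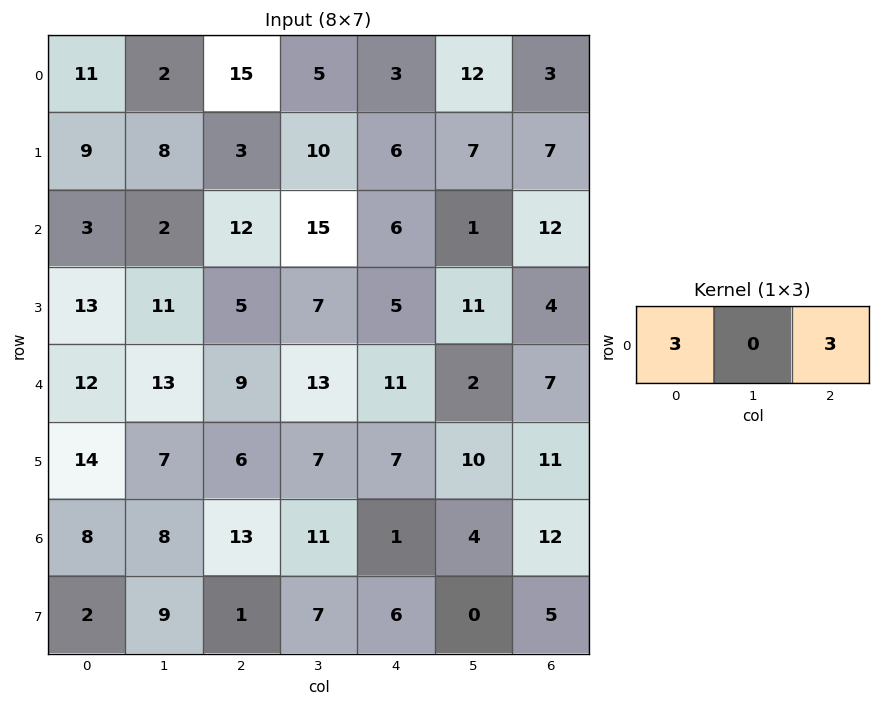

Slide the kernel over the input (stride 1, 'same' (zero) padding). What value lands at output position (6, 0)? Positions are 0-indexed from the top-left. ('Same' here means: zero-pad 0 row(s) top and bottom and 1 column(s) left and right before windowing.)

The receptive field on the zero-padded input at this output position is [0 8 8]. Elementwise product with the kernel and sum: 0·3 + 8·3.

24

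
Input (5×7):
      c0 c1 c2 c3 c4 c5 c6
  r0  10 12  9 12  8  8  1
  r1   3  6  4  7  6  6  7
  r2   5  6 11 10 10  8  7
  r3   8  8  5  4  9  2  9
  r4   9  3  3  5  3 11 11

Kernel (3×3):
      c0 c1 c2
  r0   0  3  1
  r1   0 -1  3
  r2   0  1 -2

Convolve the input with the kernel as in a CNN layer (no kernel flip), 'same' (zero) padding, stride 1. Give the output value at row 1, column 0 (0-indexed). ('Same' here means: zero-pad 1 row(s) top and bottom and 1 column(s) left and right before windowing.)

50

The receptive field on the zero-padded input at this output position is [0 10 12 / 0 3 6 / 0 5 6]. Elementwise product with the kernel and sum: 10·3 + 12·1 + 3·-1 + 6·3 + 5·1 + 6·-2.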